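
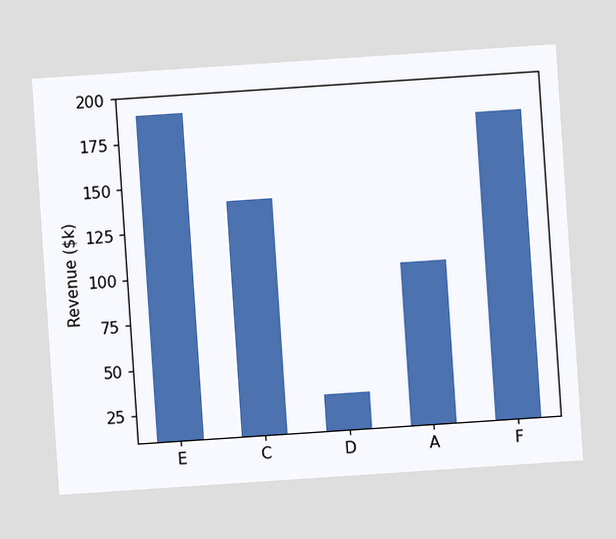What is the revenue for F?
$180k

The chart is tilted about 4° counter-clockwise. Reading along the chart's y-axis, the F bar reaches $180k.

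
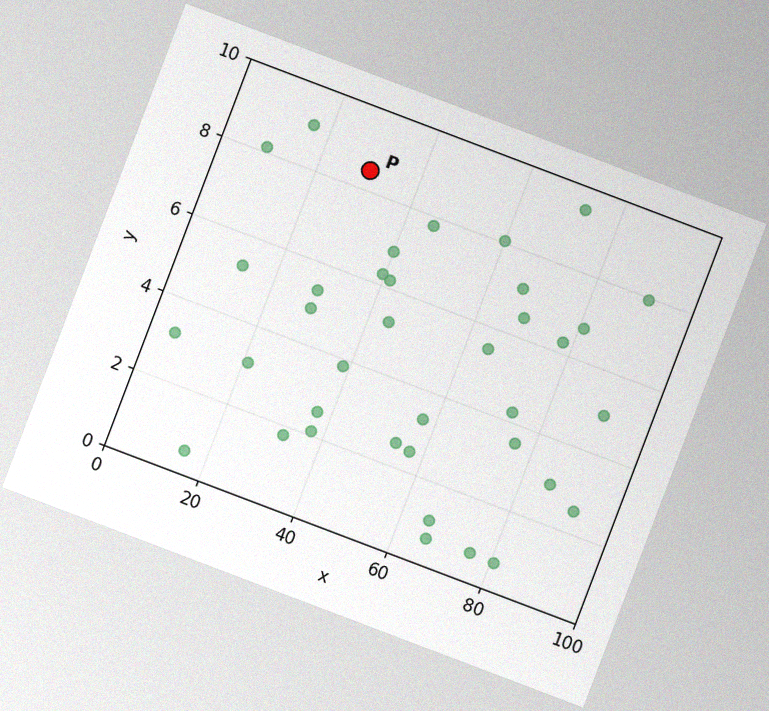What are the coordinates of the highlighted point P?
(30, 8.5)

The chart is tilted about 21° clockwise, with some photo noise. Following the gridlines from P to each axis, P sits at (30, 8.5).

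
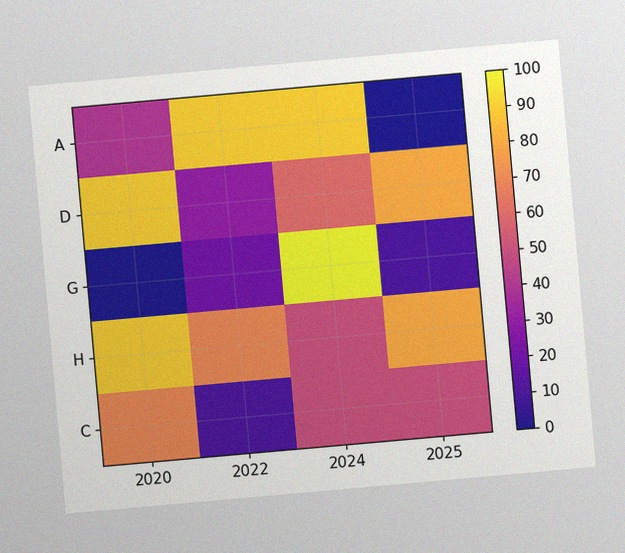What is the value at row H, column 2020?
90

The chart is tilted about 5° counter-clockwise, with some photo noise. Matching cell (H, 2020) against the colorbar gives 90.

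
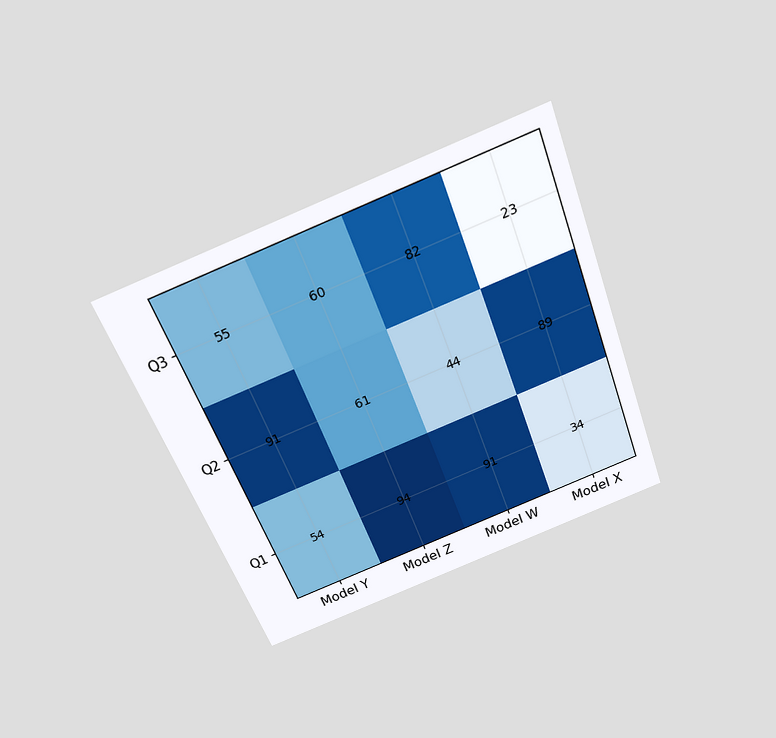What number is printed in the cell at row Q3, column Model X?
The chart is tilted about 21° counter-clockwise and viewed slightly from above. The (Q3, Model X) cell reads 23.

23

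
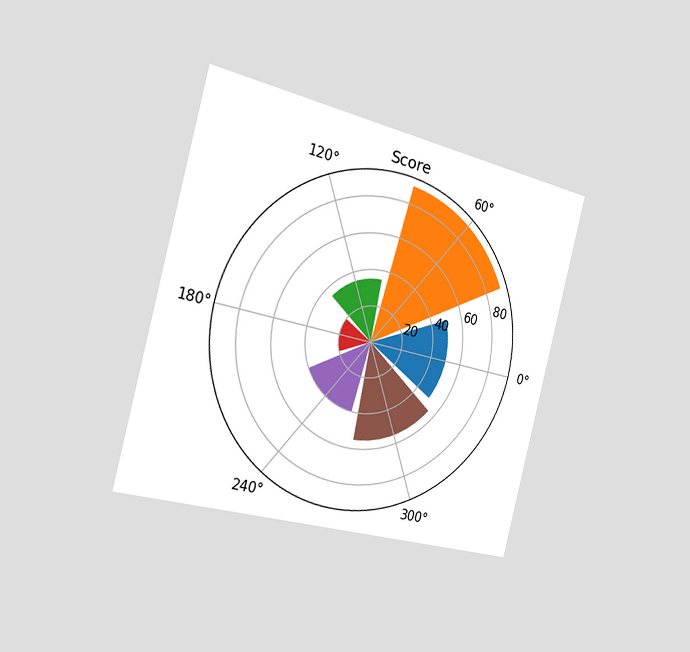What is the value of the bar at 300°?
55

The chart is tilted about 14° clockwise and viewed slightly from the left. The bar at 300° reaches 55 on the radial axis.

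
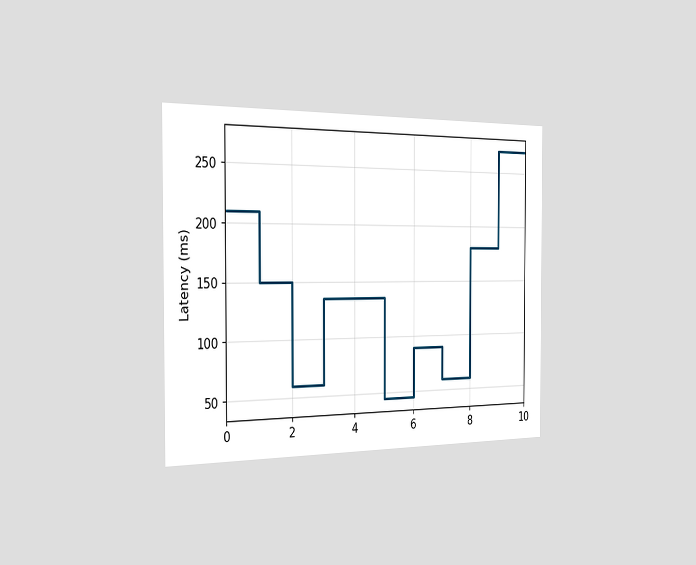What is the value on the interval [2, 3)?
The chart is viewed slightly from the left. On [2, 3) the step sits at 60ms.

60ms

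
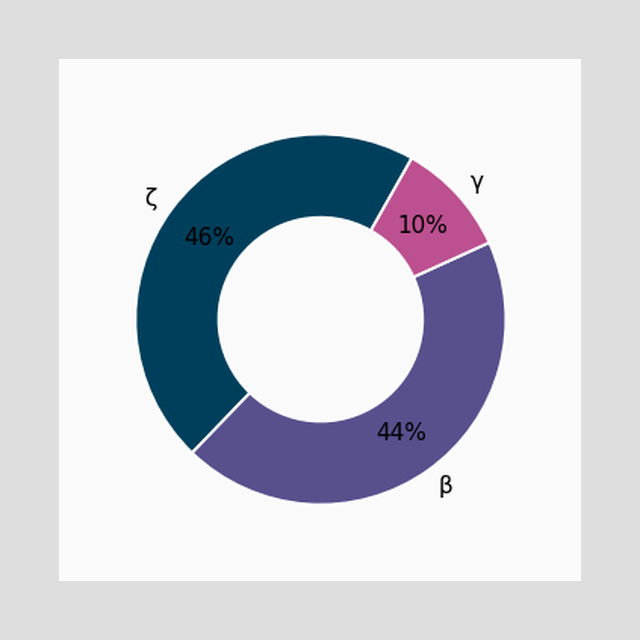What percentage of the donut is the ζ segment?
46%

The ζ segment takes up 46% of the ring.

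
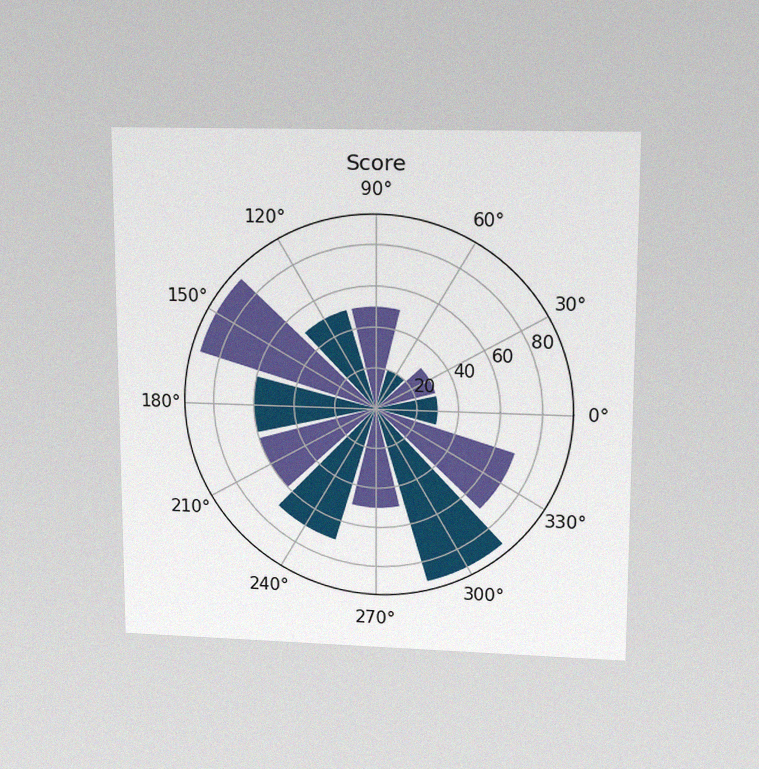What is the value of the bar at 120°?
The chart is viewed slightly from above, with some photo noise. The bar at 120° reaches 50 on the radial axis.

50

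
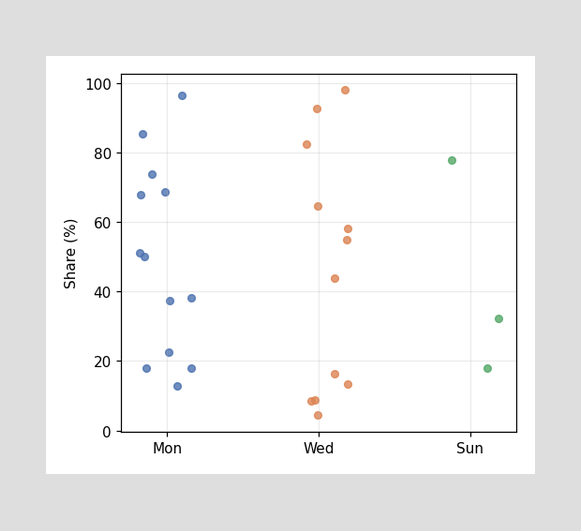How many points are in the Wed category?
Counting the markers in the Wed column gives 12.

12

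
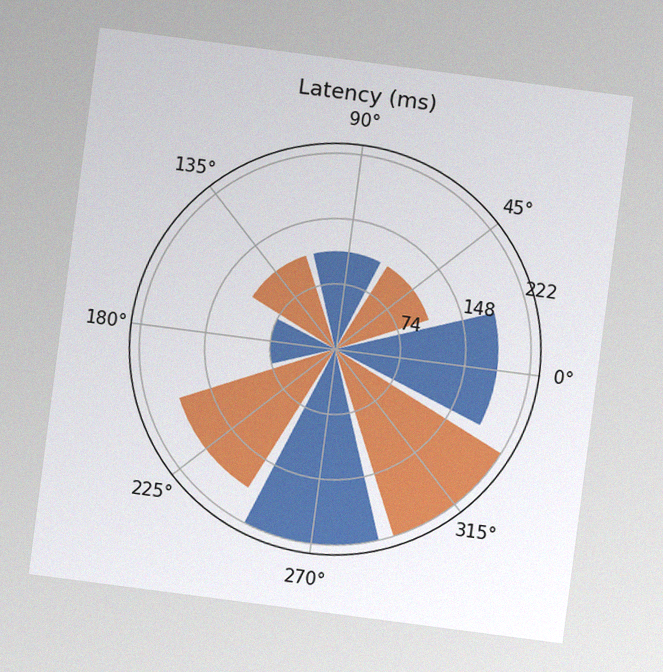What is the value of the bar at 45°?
The chart is tilted about 7° clockwise, with some photo noise. The bar at 45° reaches 111ms on the radial axis.

111ms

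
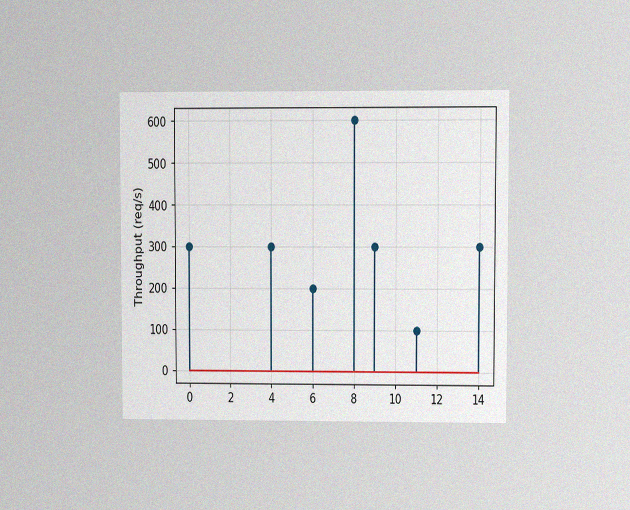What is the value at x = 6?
200req/s

The chart is viewed at a slight angle, with some photo noise. The stem at x=6 reaches 200req/s.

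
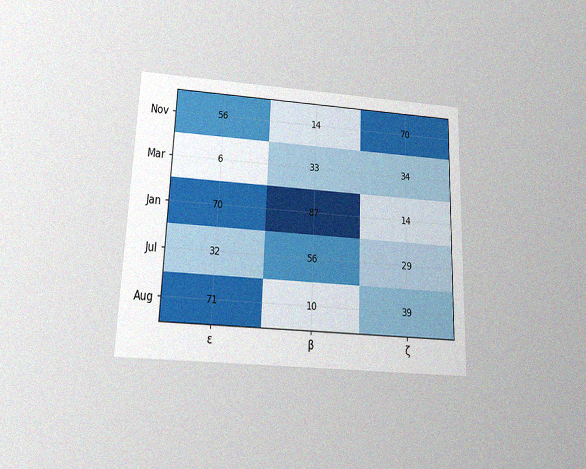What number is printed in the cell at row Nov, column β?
14

The chart is tilted about 2° clockwise and viewed slightly from below, with some photo noise. The (Nov, β) cell reads 14.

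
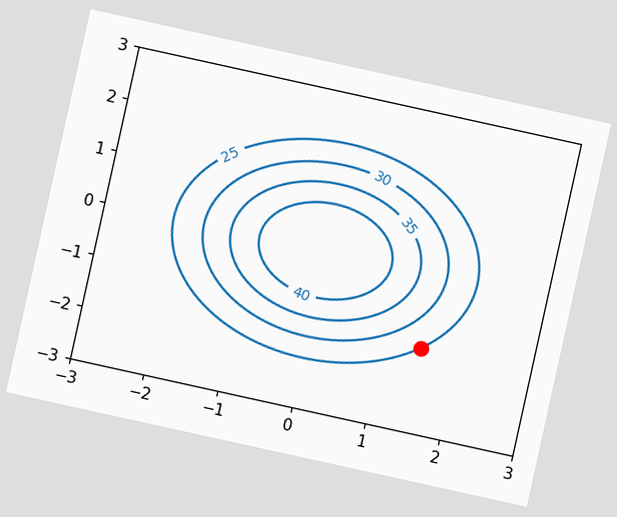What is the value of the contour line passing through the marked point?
25

The chart is tilted about 12° clockwise. The marked point sits on the contour labelled 25.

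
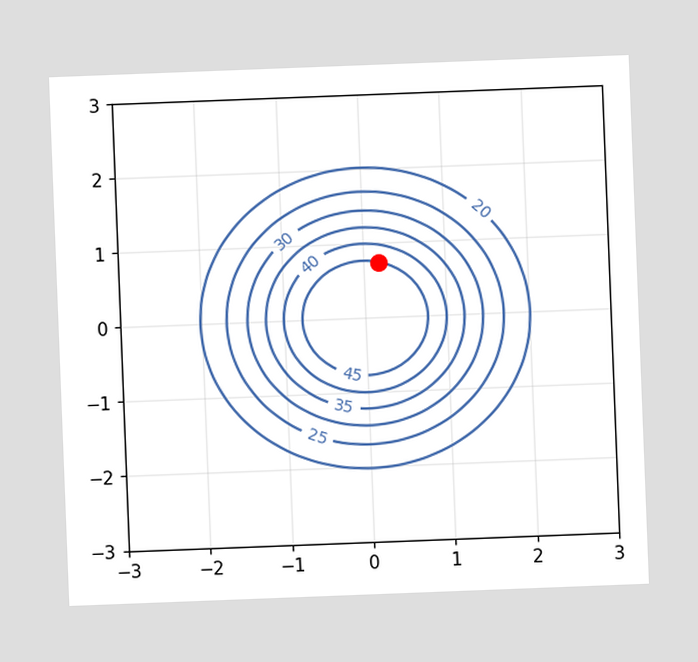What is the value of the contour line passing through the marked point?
45

The chart is tilted about 2° counter-clockwise. The marked point sits on the contour labelled 45.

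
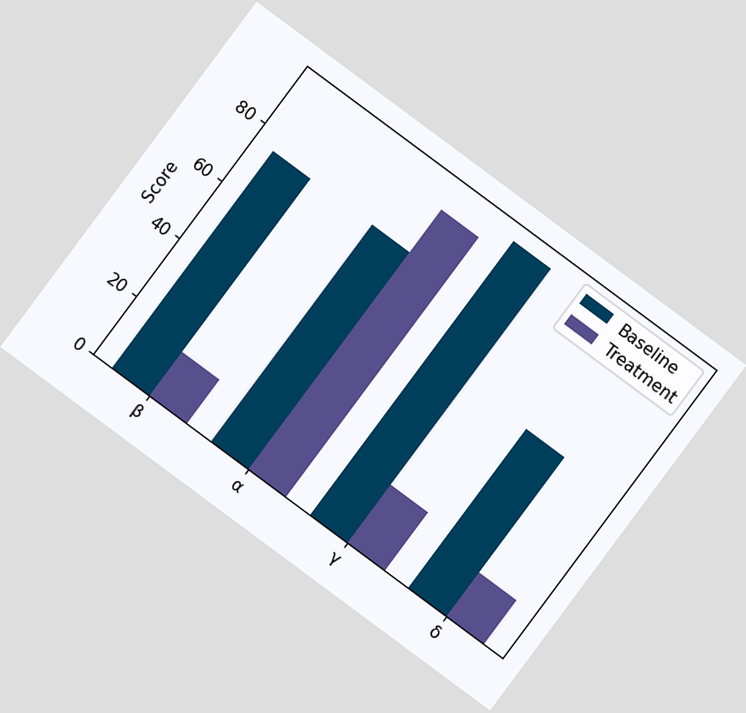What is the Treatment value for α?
90

The chart is tilted about 37° clockwise. The Treatment bar at α reaches 90 on the y-axis.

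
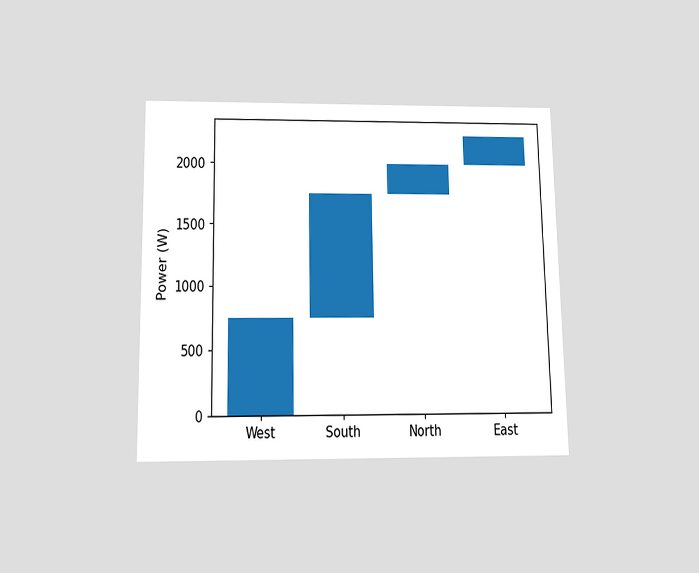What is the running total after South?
1750W

The chart is viewed slightly from below. After South the running total reaches 1750W.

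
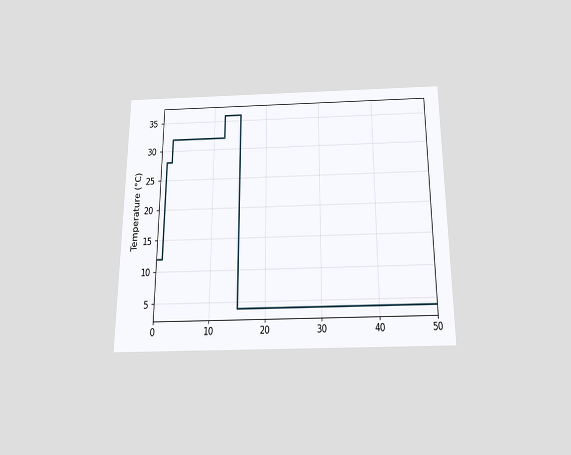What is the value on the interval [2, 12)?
32°C

The chart is viewed slightly from below. On [2, 12) the step sits at 32°C.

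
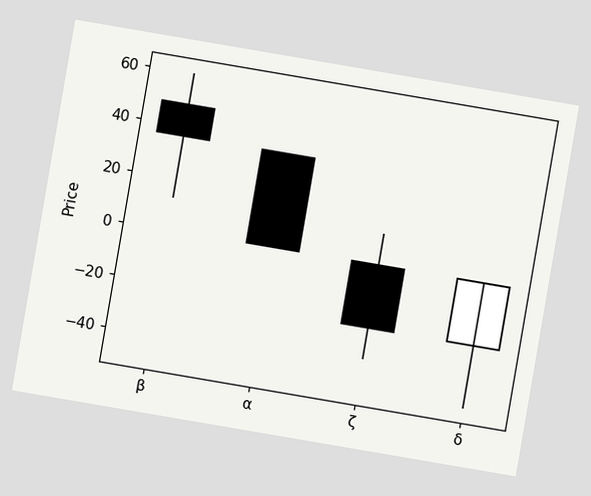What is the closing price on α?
0

The chart is tilted about 10° clockwise. The α candle closes at 0.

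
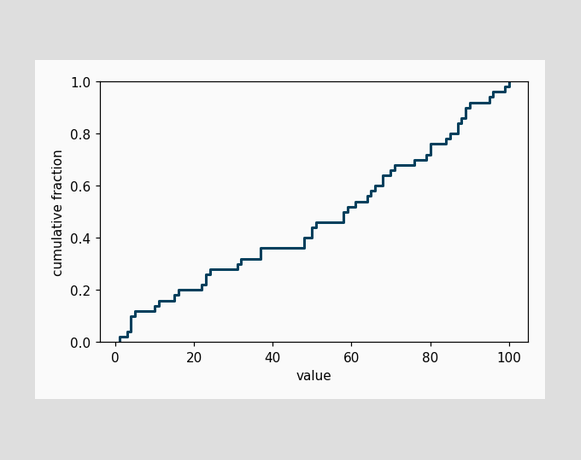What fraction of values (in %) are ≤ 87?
At x=87 the ECDF step is at 84%.

84%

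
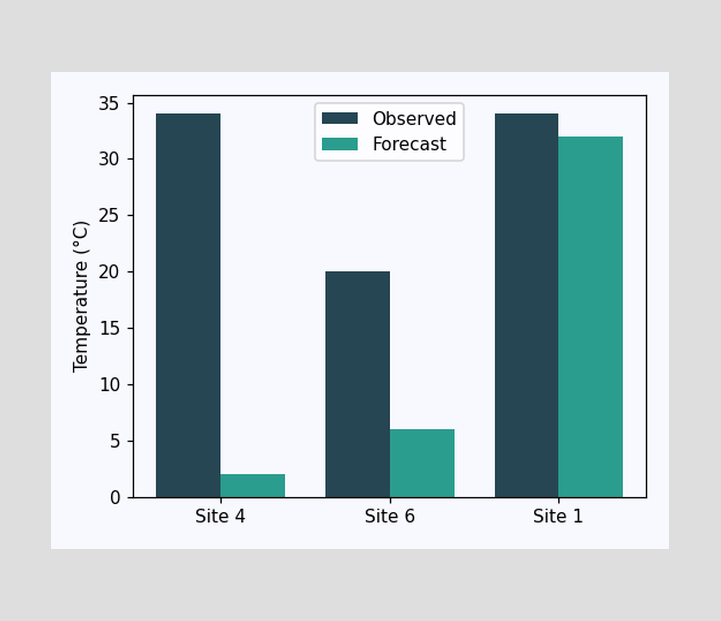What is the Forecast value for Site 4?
2°C

The Forecast bar at Site 4 reaches 2°C on the y-axis.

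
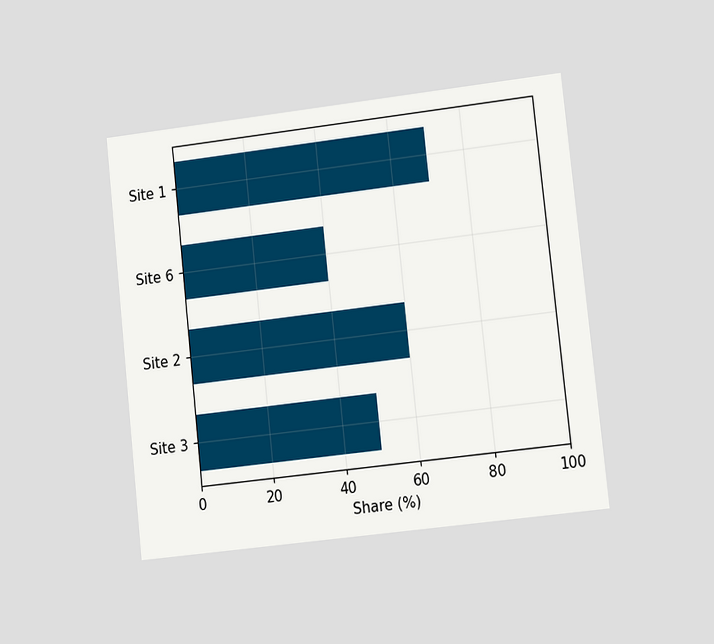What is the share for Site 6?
40%

The chart is tilted about 6° counter-clockwise and viewed at a slight angle. Reading along the chart's x-axis, the Site 6 bar reaches 40%.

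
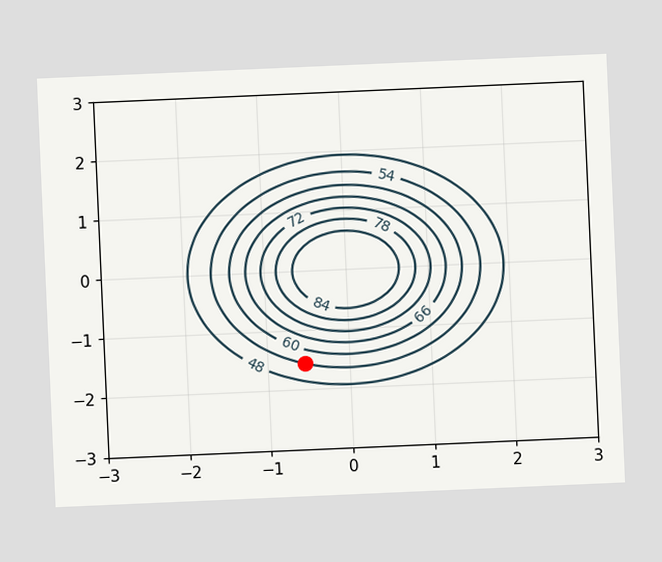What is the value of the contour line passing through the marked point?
54

The chart is tilted about 2° counter-clockwise. The marked point sits on the contour labelled 54.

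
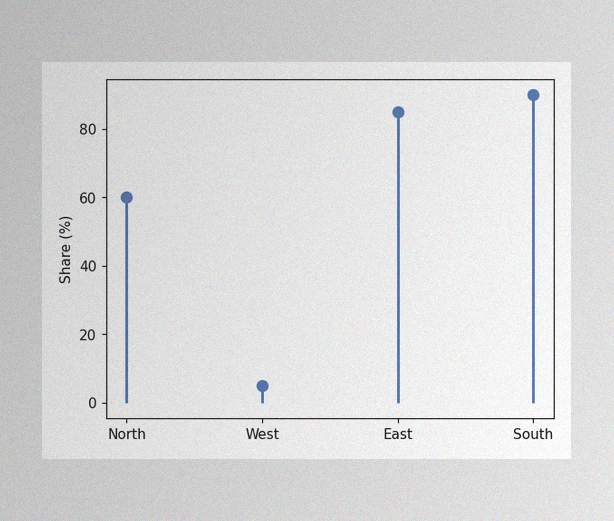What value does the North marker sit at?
The image has some photo noise and uneven lighting. The North marker sits at 60%.

60%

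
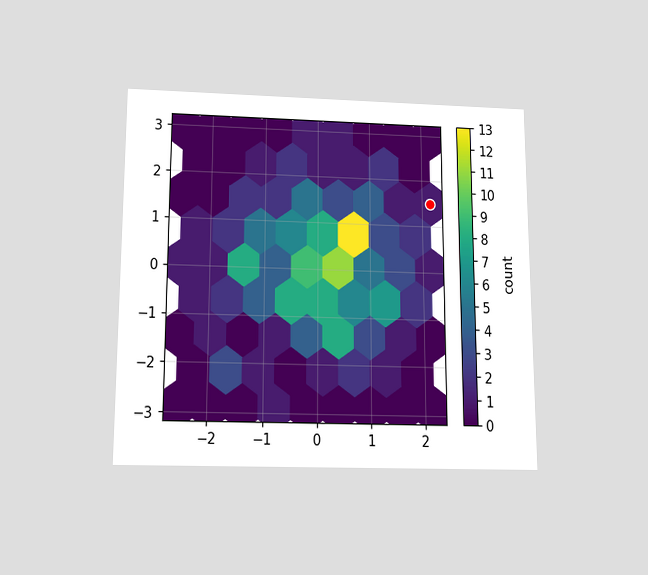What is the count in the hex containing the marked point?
1

The chart is viewed slightly from below. The marked hex reads 1 on the colorbar.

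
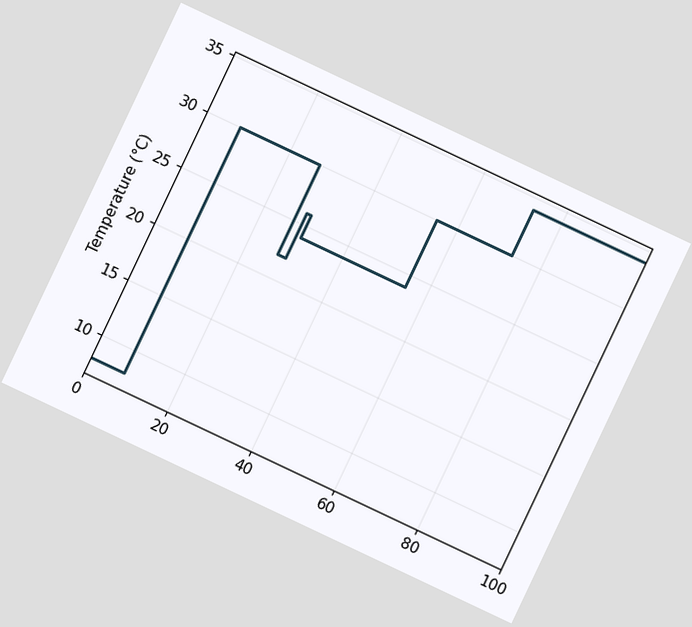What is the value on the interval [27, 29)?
22°C

The chart is tilted about 25° clockwise. On [27, 29) the step sits at 22°C.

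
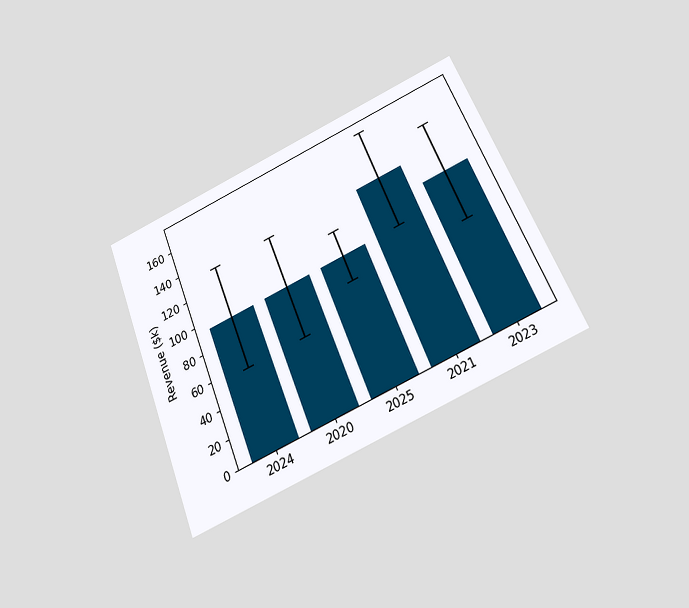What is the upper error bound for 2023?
The chart is tilted about 22° counter-clockwise and viewed slightly from below. The 2023 bar's upper whisker reaches $152k.

$152k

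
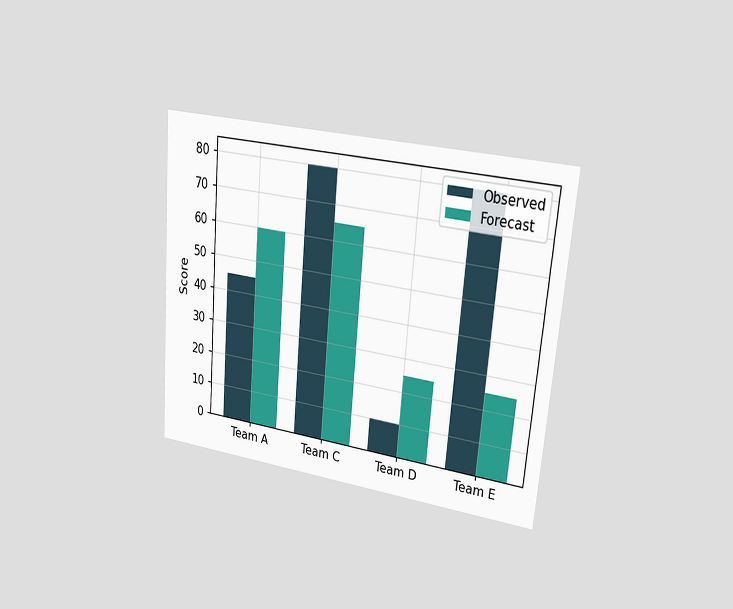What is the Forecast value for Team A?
60

The chart is tilted about 5° clockwise and viewed slightly from the right. The Forecast bar at Team A reaches 60 on the y-axis.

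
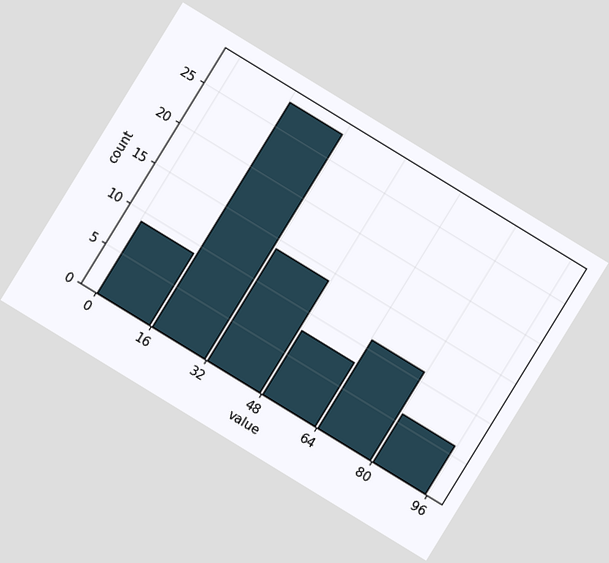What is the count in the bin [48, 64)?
8

The chart is tilted about 31° clockwise. The [48, 64) bin has height 8.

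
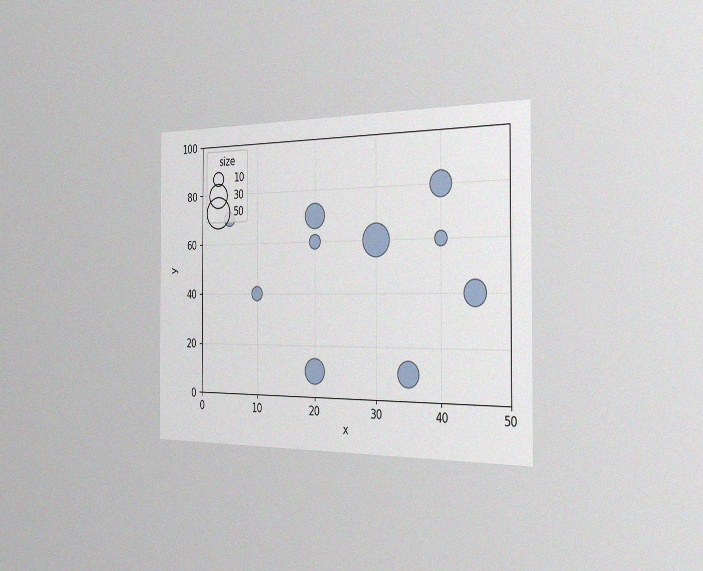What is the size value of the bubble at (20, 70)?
The chart is viewed slightly from the right, with some photo noise. Matching the bubble at (20, 70) against the size legend gives 30.

30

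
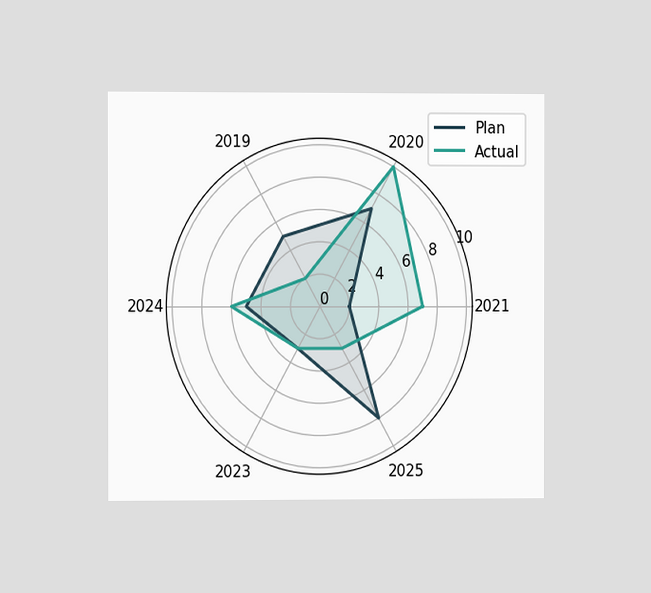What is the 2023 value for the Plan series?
3

The chart is viewed slightly from the left. On the 2023 axis, Plan reaches 3.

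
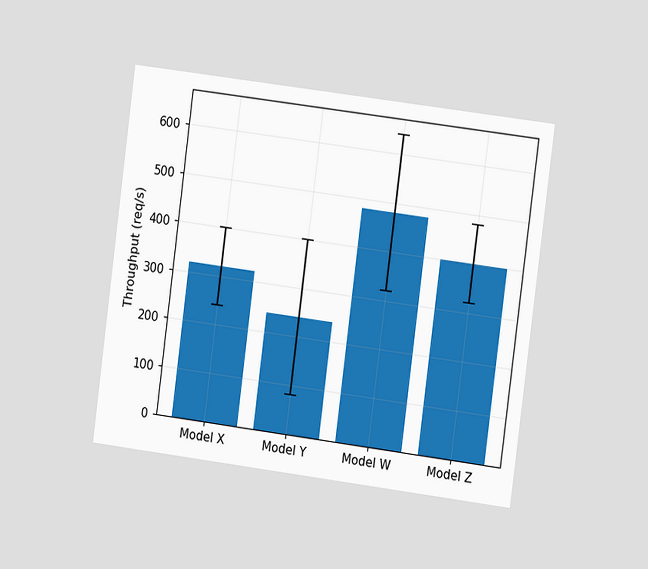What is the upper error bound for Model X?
400req/s

The chart is tilted about 7° clockwise and viewed at a slight angle. The Model X bar's upper whisker reaches 400req/s.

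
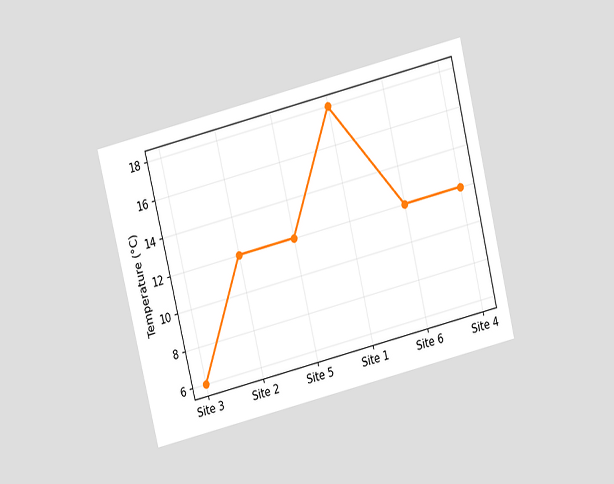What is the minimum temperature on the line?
6°C

The chart is tilted about 14° counter-clockwise and viewed slightly from above. The lowest point is at Site 3, and reading across to the y-axis gives 6°C.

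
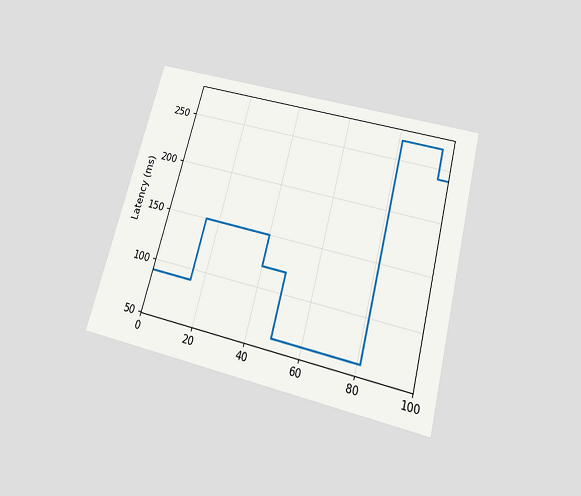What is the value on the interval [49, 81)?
60ms

The chart is tilted about 15° clockwise and viewed slightly from below. On [49, 81) the step sits at 60ms.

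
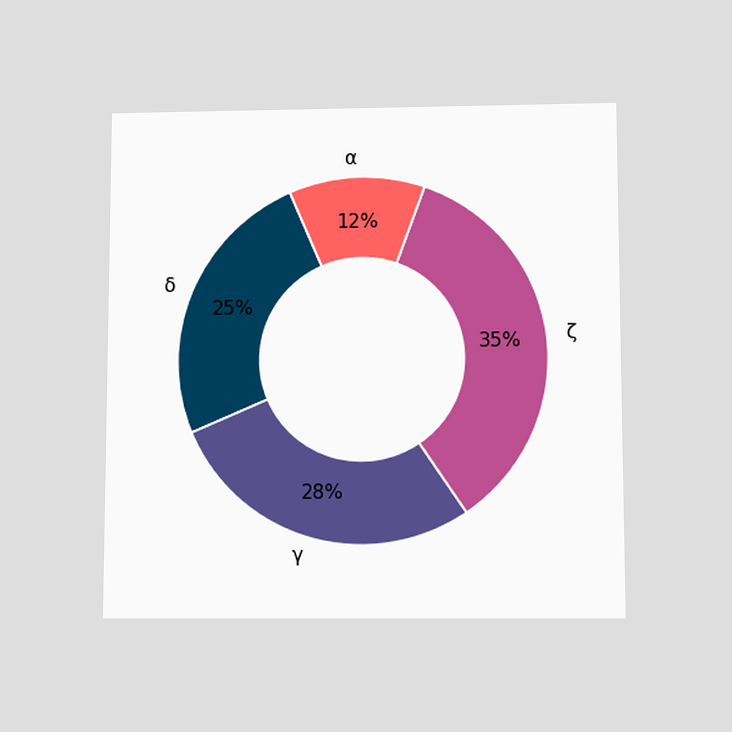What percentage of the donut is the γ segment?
28%

The chart is viewed slightly from below. The γ segment takes up 28% of the ring.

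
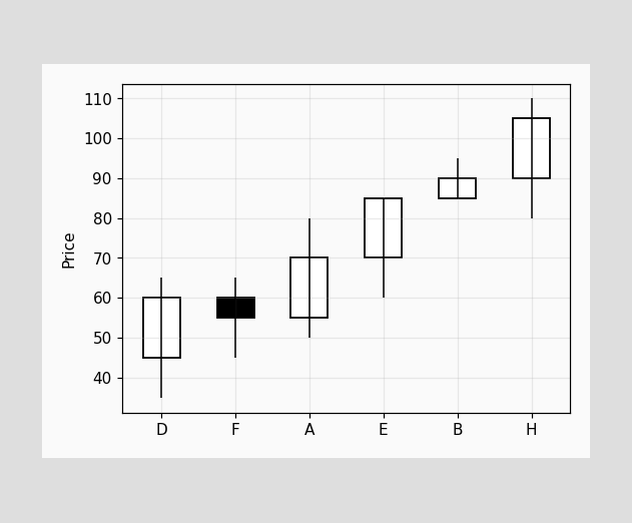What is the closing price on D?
The D candle closes at 60.

60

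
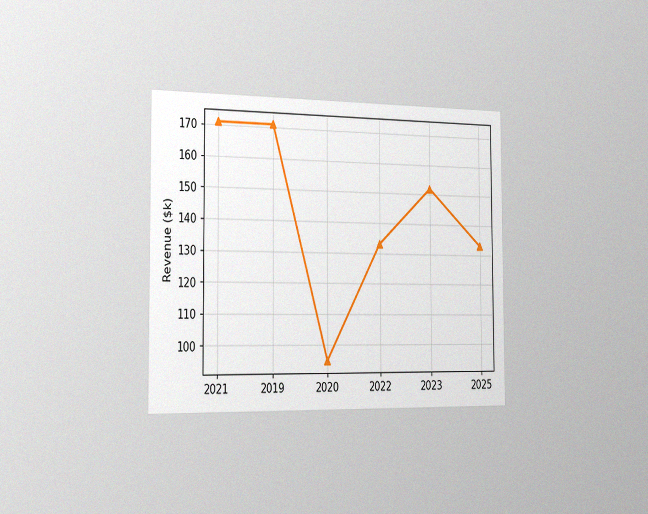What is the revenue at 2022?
$133k

The chart is viewed slightly from the left, with some photo noise. At 2022, the line is at $133k.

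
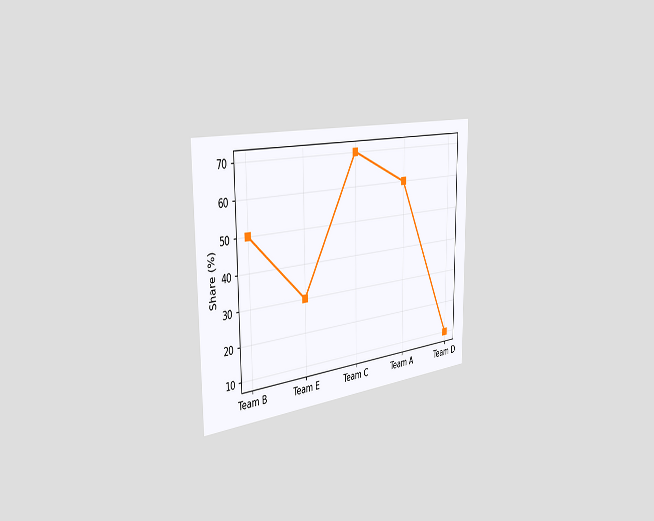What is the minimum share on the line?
10%

The chart is viewed slightly from the left. The lowest point is at Team D, and reading across to the y-axis gives 10%.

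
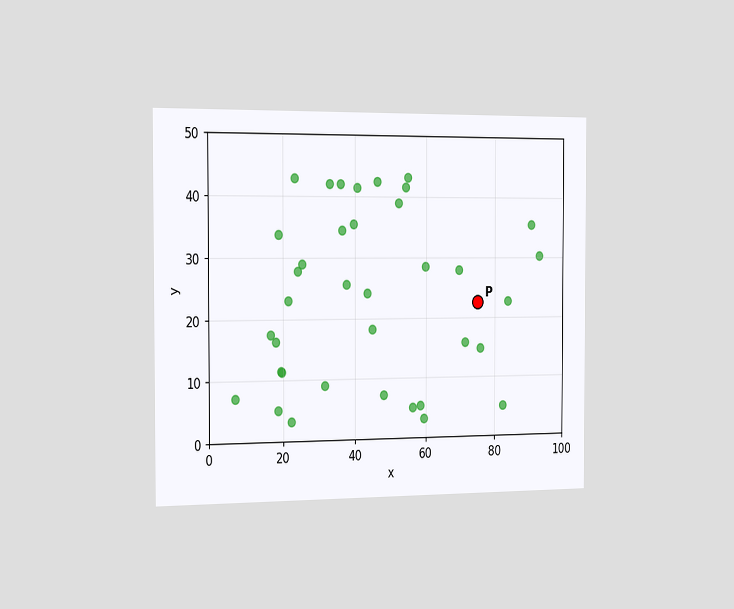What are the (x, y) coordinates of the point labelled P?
The chart is viewed slightly from the left. Following the gridlines from P to each axis, P sits at (75, 22.5).

(75, 22.5)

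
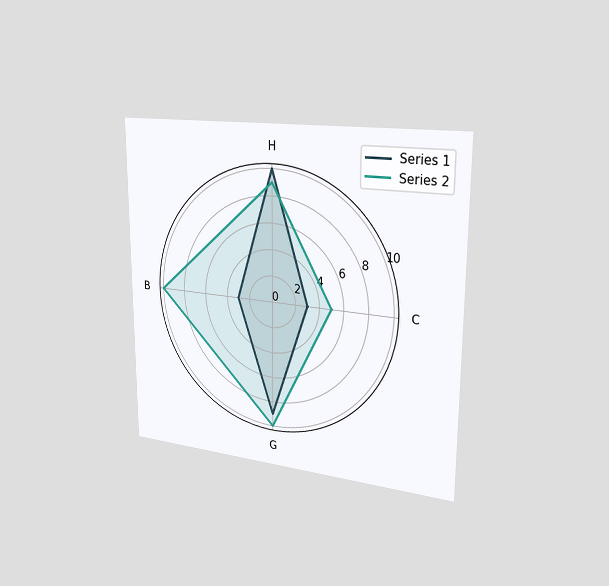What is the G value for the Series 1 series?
The chart is viewed slightly from the right. On the G axis, Series 1 reaches 9.

9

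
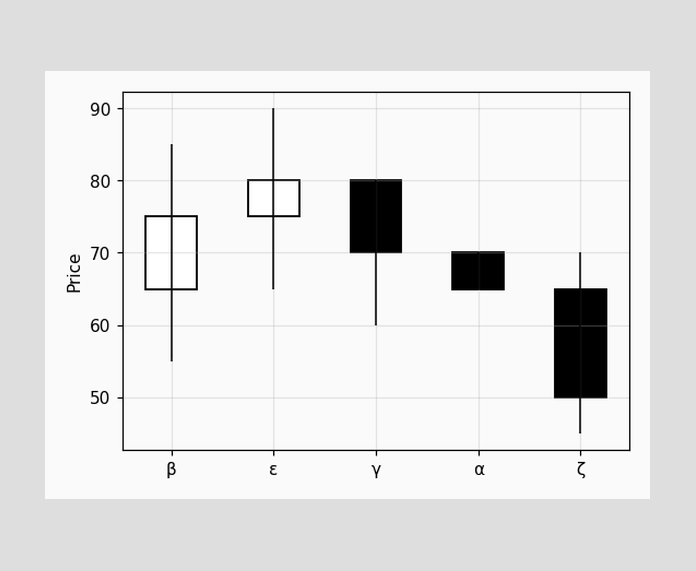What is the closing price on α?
The α candle closes at 65.

65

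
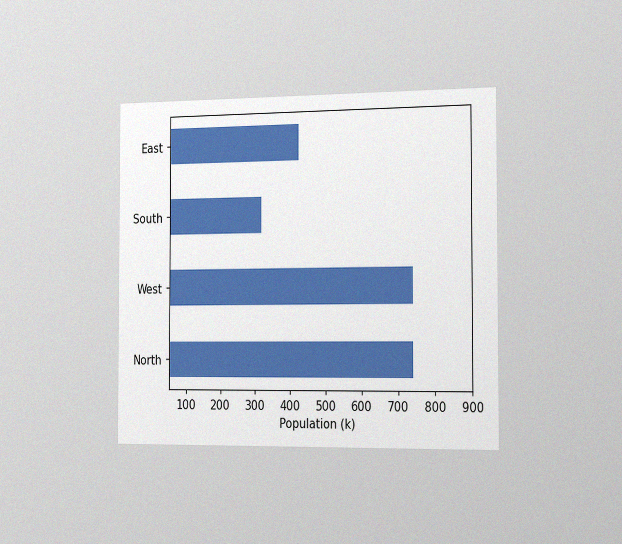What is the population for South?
The chart is viewed slightly from the right, with some photo noise. Reading along the chart's x-axis, the South bar reaches 318k.

318k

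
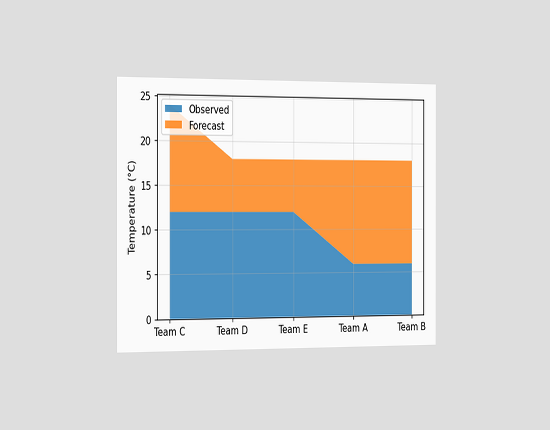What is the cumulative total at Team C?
24°C

The chart is viewed slightly from the left. The stacked total at Team C reaches 24°C.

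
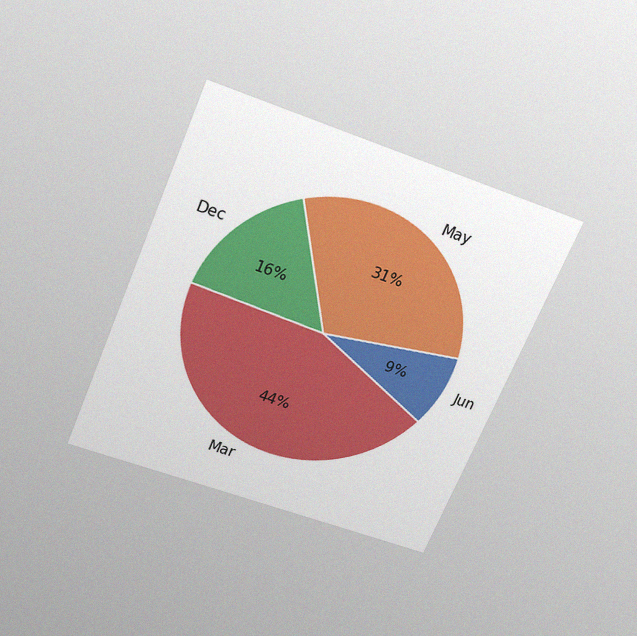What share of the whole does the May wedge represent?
31%

The chart is tilted about 22° clockwise and viewed slightly from above, with some photo noise. The May slice takes up 31% of the pie.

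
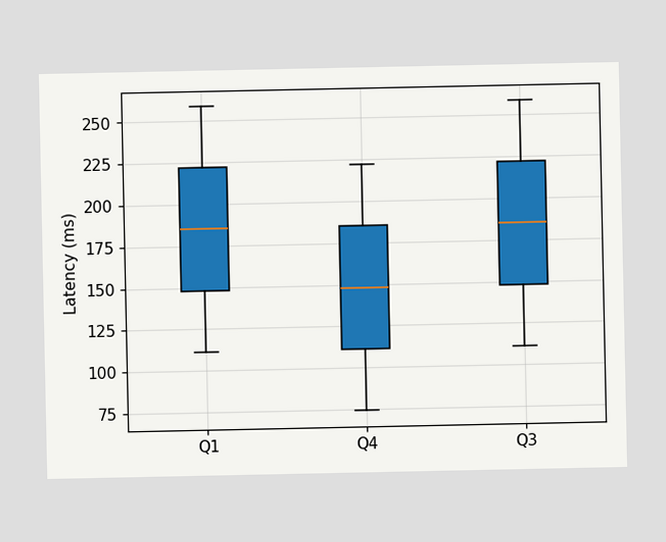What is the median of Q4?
The median line in the Q4 box sits at 148ms.

148ms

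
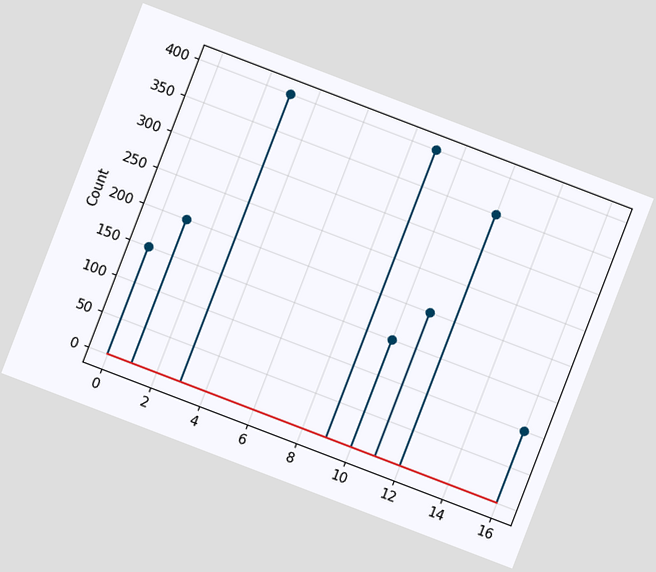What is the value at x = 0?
The chart is tilted about 21° clockwise. The stem at x=0 reaches 150.

150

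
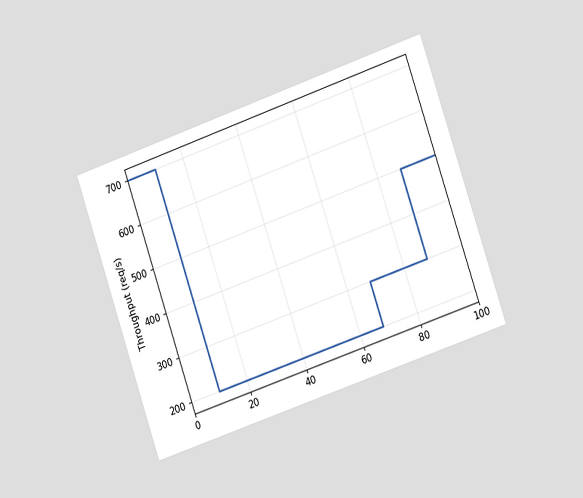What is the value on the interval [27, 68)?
The chart is tilted about 19° counter-clockwise and viewed slightly from the right. On [27, 68) the step sits at 200req/s.

200req/s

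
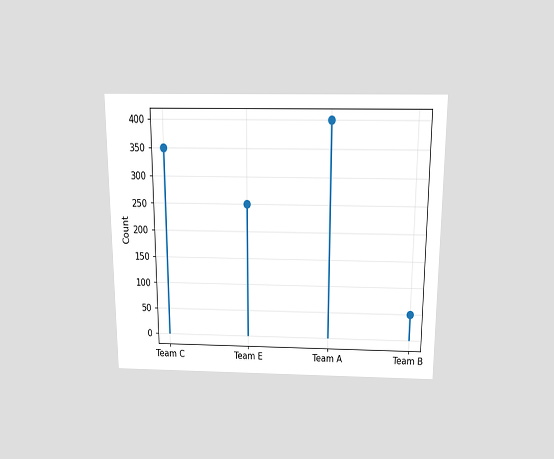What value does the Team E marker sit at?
The chart is viewed slightly from above. The Team E marker sits at 250.

250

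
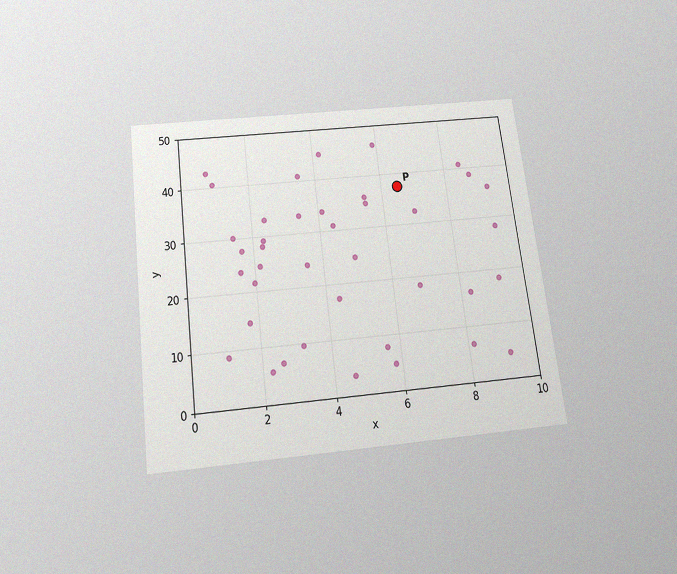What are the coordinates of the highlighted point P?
The chart is tilted about 7° counter-clockwise and viewed slightly from below, with some photo noise. Following the gridlines from P to each axis, P sits at (6.5, 37.5).

(6.5, 37.5)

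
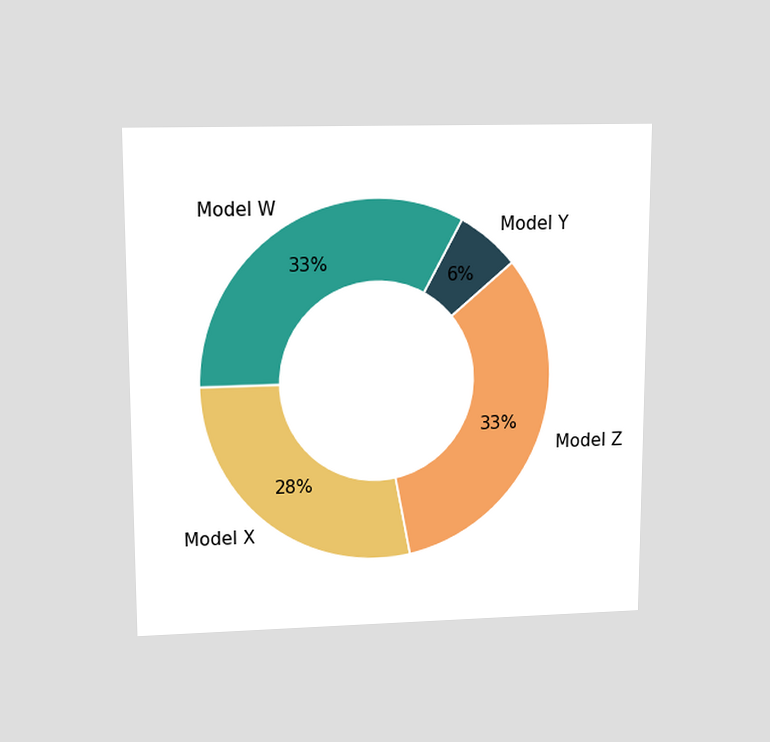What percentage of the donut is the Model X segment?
The chart is viewed slightly from above. The Model X segment takes up 28% of the ring.

28%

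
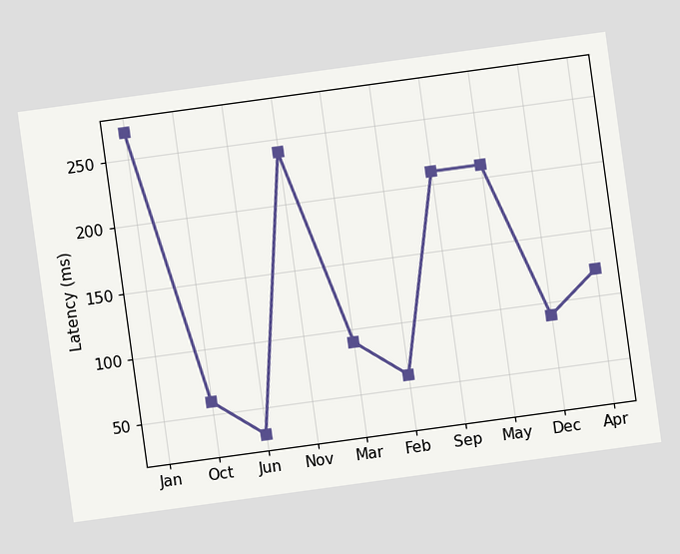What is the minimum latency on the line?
The chart is tilted about 8° counter-clockwise. The lowest point is at Jun, and reading across to the y-axis gives 30ms.

30ms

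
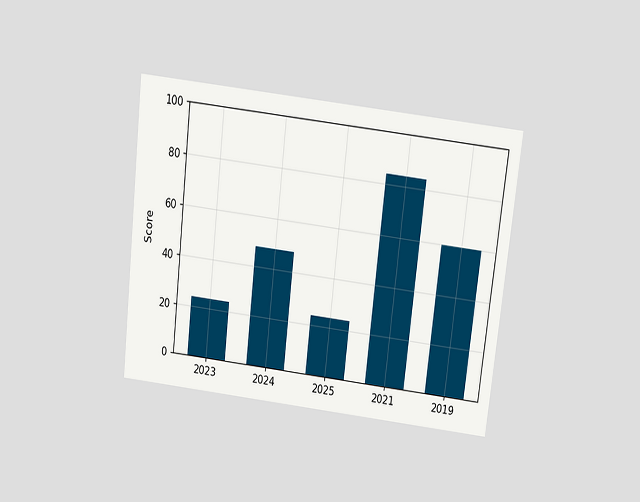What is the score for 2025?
24

The chart is tilted about 7° clockwise and viewed slightly from above. Reading along the chart's y-axis, the 2025 bar reaches 24.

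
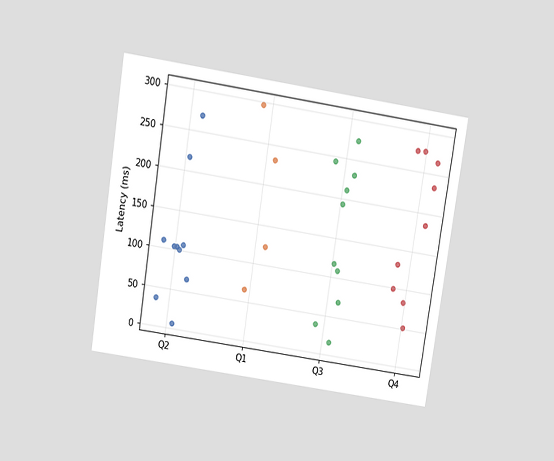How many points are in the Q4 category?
The chart is tilted about 9° clockwise and viewed slightly from above. Counting the markers in the Q4 column gives 9.

9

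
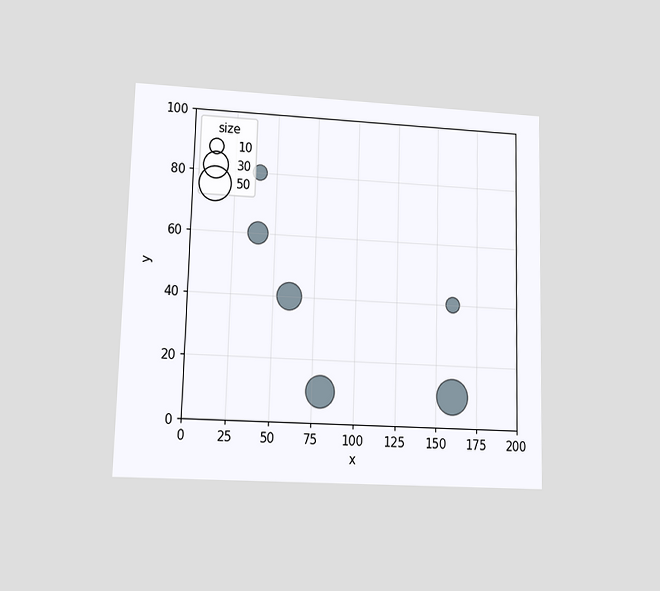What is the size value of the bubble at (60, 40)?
The chart is viewed at a slight angle. Matching the bubble at (60, 40) against the size legend gives 30.

30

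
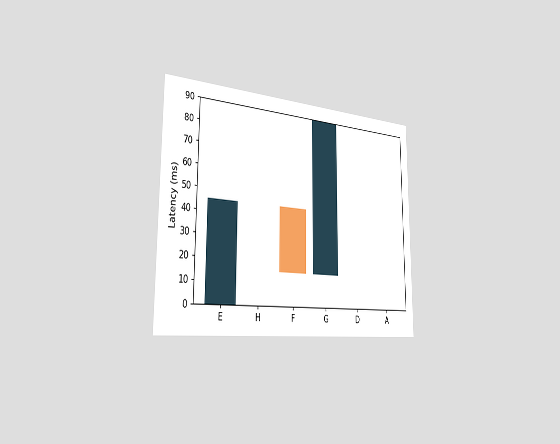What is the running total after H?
The chart is viewed slightly from the left. After H the running total reaches 45ms.

45ms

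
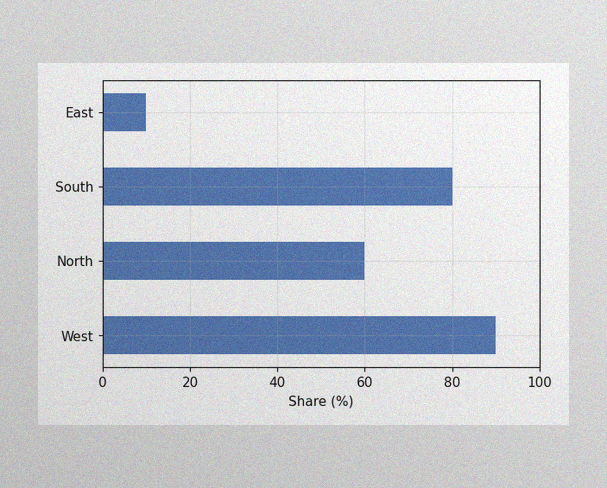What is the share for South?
80%

The image has some photo noise and uneven lighting. Reading along the chart's x-axis, the South bar reaches 80%.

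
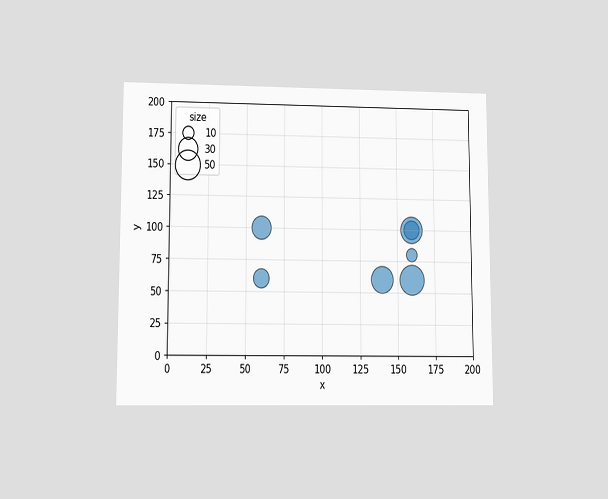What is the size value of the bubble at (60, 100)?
30

The chart is viewed at a slight angle. Matching the bubble at (60, 100) against the size legend gives 30.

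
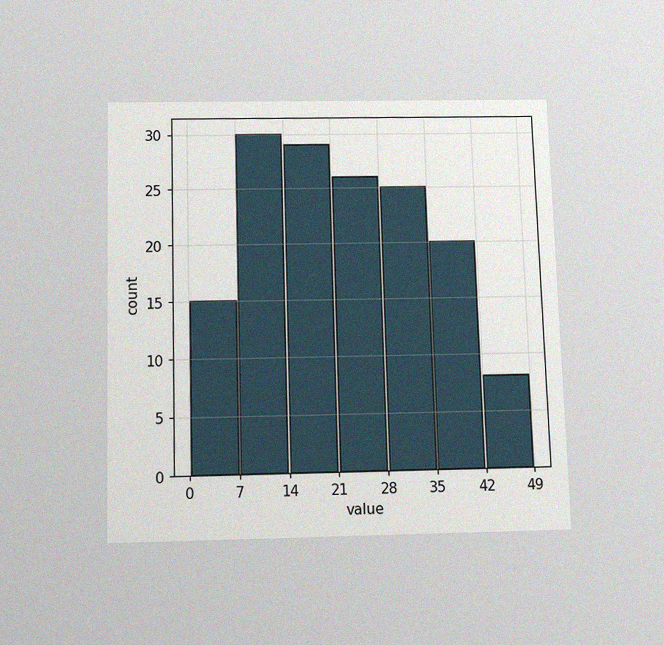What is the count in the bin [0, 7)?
The chart is viewed slightly from below, with some photo noise. The [0, 7) bin has height 15.

15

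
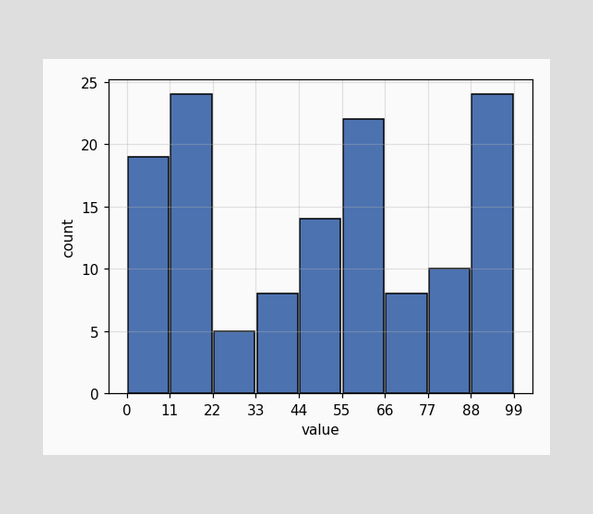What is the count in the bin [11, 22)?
The [11, 22) bin has height 24.

24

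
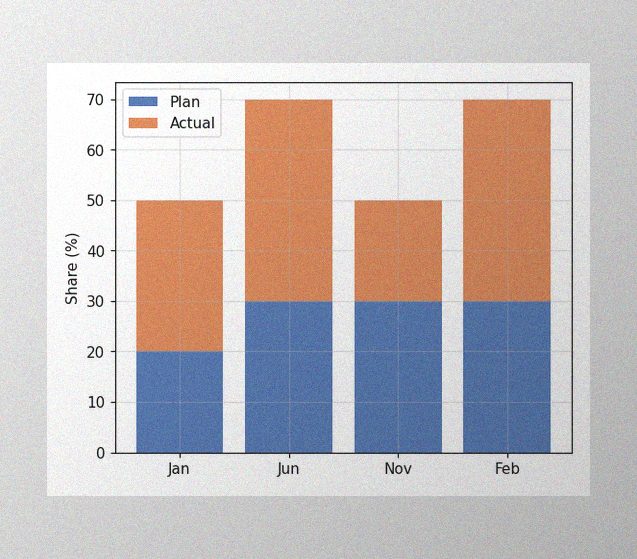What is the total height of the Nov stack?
50%

The image has some photo noise and uneven lighting. The Nov stack's top reaches 50% on the y-axis.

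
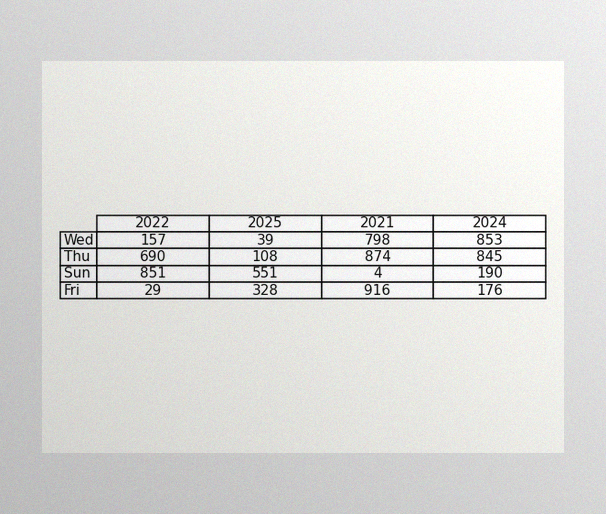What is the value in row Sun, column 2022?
The image has some photo noise and uneven lighting. The (Sun, 2022) cell reads 851.

851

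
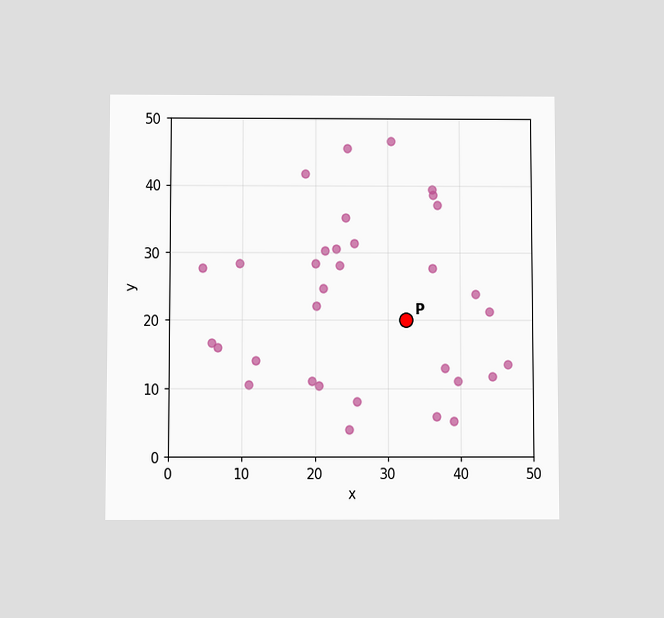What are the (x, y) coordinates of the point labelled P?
(32.5, 20)

The chart is viewed slightly from below. Following the gridlines from P to each axis, P sits at (32.5, 20).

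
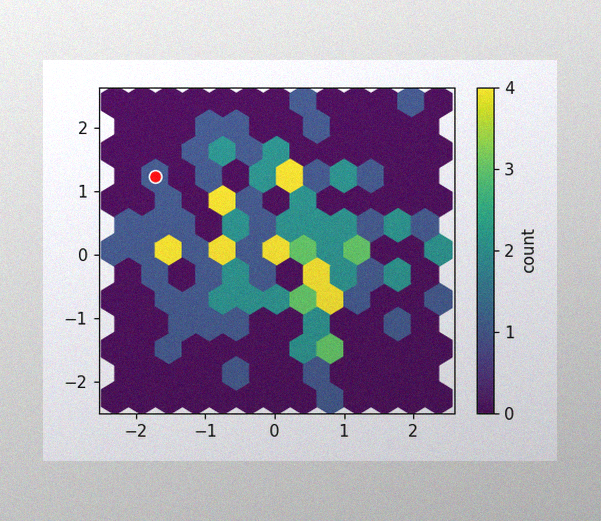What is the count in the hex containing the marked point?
1

The image has some photo noise and uneven lighting. The marked hex reads 1 on the colorbar.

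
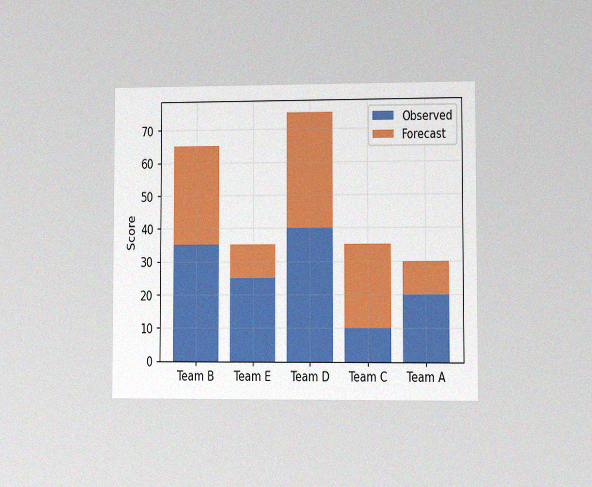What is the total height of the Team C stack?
35

The chart is viewed at a slight angle, with some photo noise. The Team C stack's top reaches 35 on the y-axis.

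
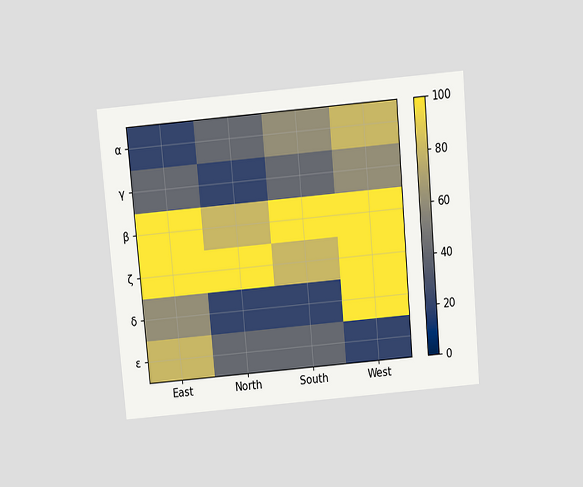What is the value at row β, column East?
The chart is tilted about 5° counter-clockwise and viewed slightly from above. Matching cell (β, East) against the colorbar gives 100.

100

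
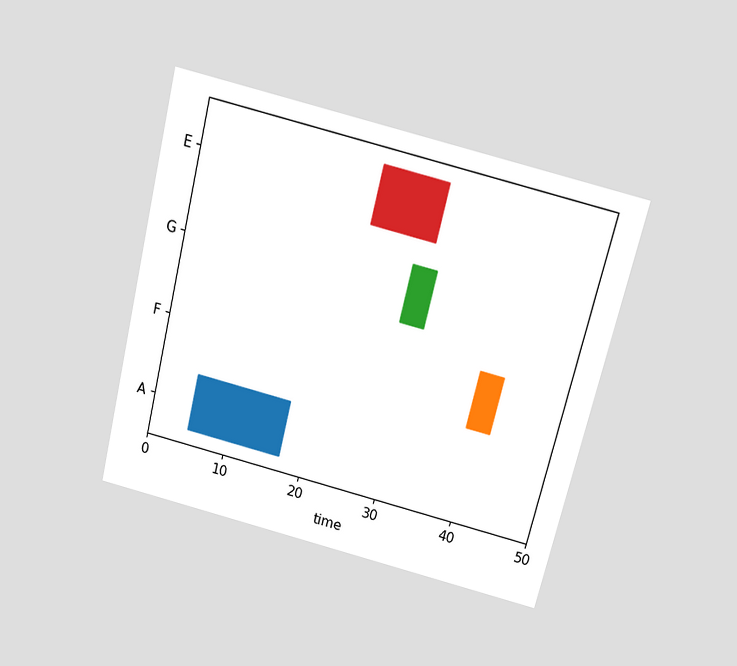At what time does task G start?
The chart is tilted about 14° clockwise and viewed slightly from above. The G bar begins at t=28.

28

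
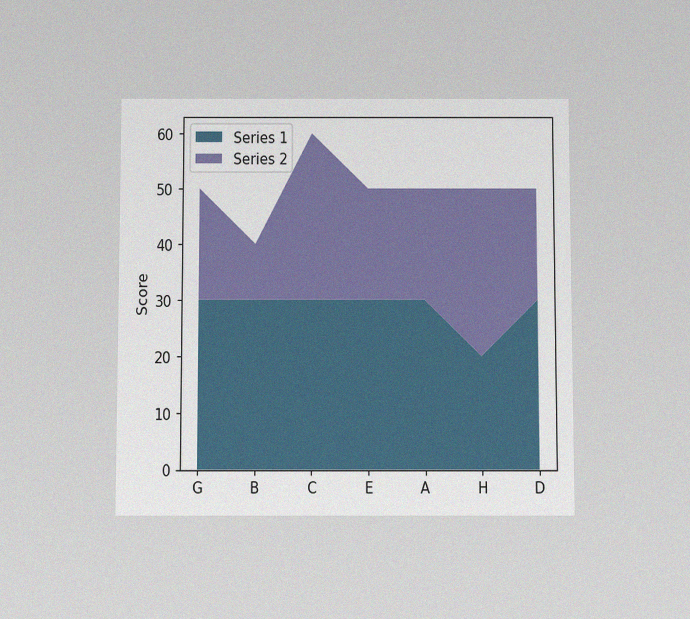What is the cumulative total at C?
The chart is viewed slightly from below, with some photo noise. The stacked total at C reaches 60.

60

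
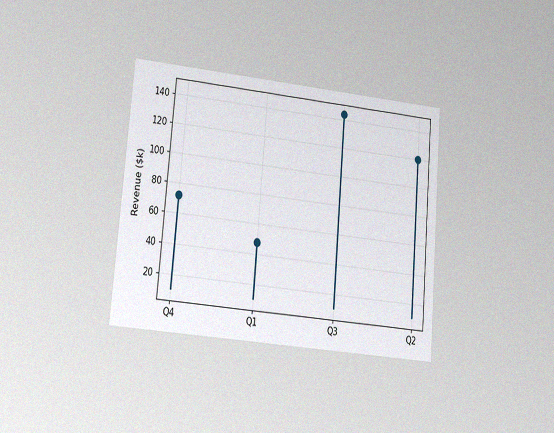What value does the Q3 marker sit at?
The chart is tilted about 5° clockwise and viewed at a slight angle, with some photo noise. The Q3 marker sits at $144k.

$144k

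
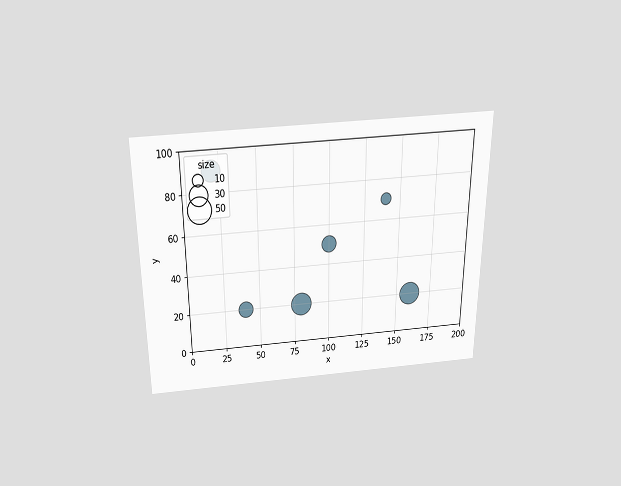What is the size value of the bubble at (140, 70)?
The chart is viewed slightly from above. Matching the bubble at (140, 70) against the size legend gives 10.

10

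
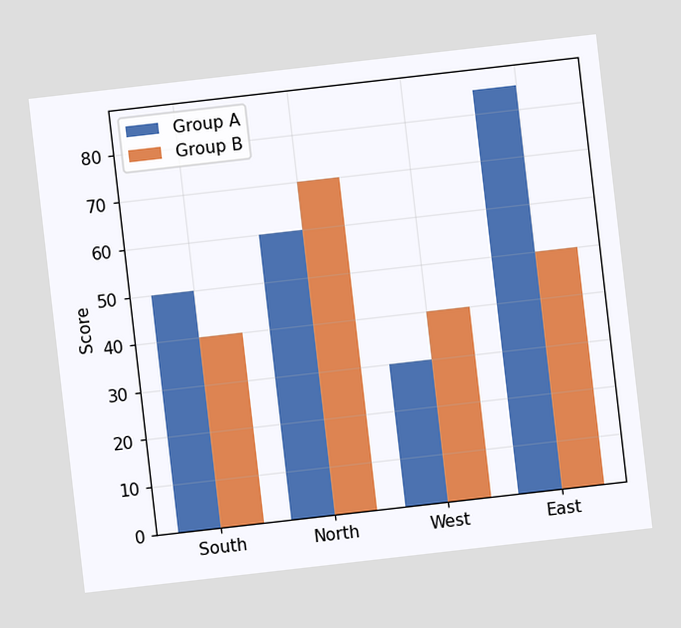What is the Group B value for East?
The chart is tilted about 7° counter-clockwise. The Group B bar at East reaches 50 on the y-axis.

50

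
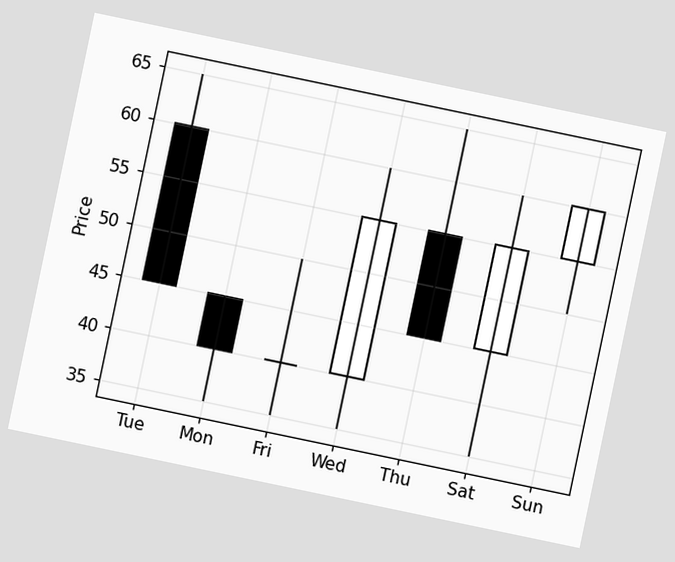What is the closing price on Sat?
The chart is tilted about 12° clockwise. The Sat candle closes at 55.

55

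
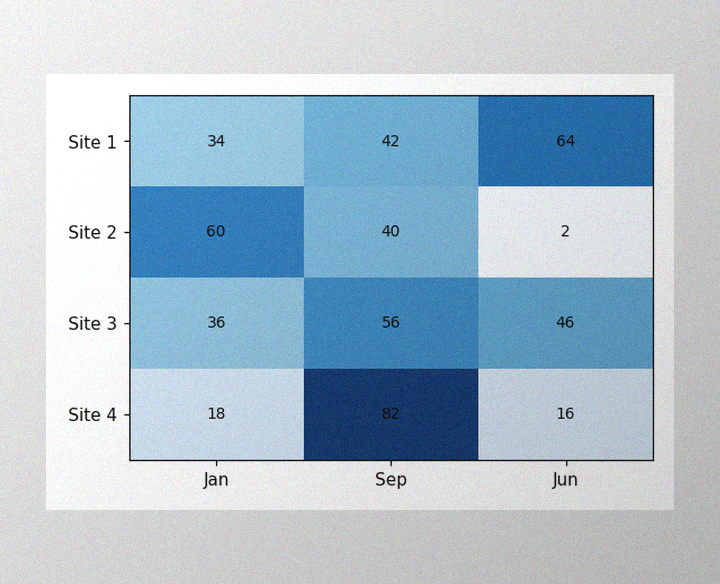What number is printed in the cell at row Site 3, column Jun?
46

The image has some photo noise and uneven lighting. The (Site 3, Jun) cell reads 46.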